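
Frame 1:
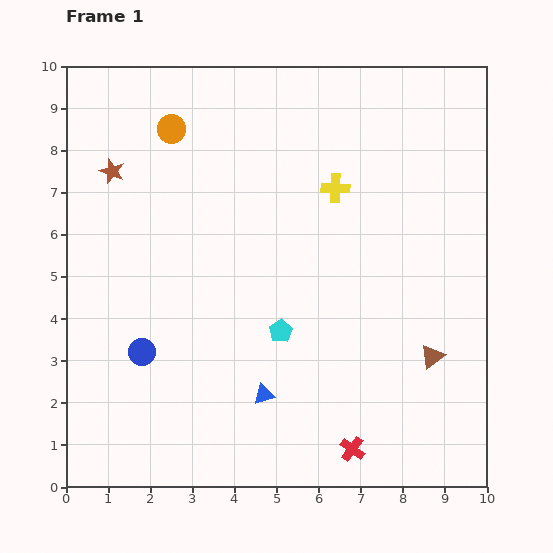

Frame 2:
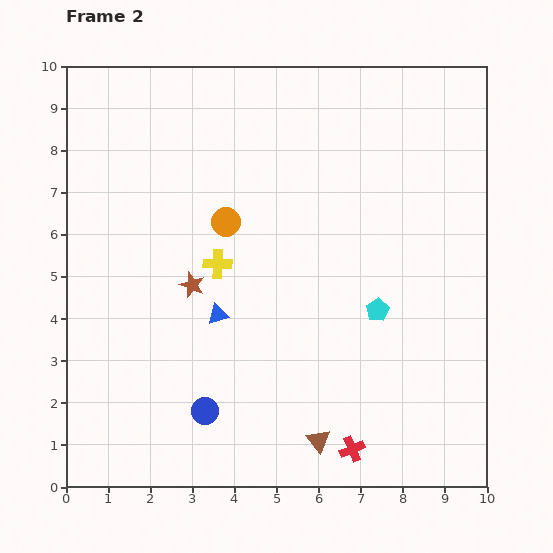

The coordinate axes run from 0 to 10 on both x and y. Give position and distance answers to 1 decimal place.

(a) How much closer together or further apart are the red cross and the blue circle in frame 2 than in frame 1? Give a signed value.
-1.9

Distance in frame 1: 5.5. Distance in frame 2: 3.6.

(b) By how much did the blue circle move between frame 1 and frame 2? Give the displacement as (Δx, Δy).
(1.5, -1.4)

The blue circle was at (1.8, 3.2) in frame 1 and (3.3, 1.8) in frame 2.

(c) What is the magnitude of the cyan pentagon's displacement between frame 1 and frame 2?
2.4

The cyan pentagon moved from (5.1, 3.7) to (7.4, 4.2), a distance of √(2.3² + 0.5²) ≈ 2.4.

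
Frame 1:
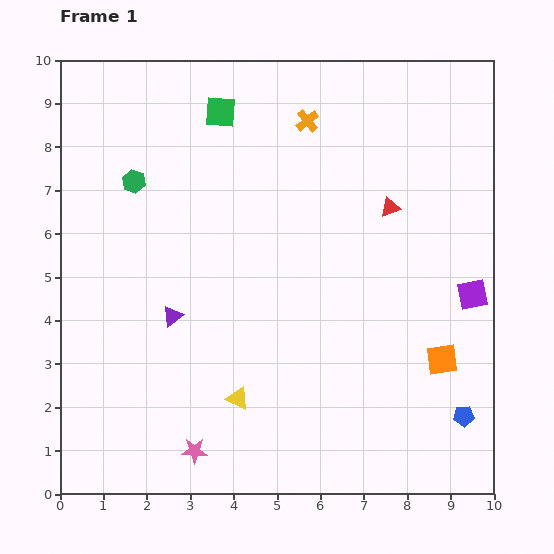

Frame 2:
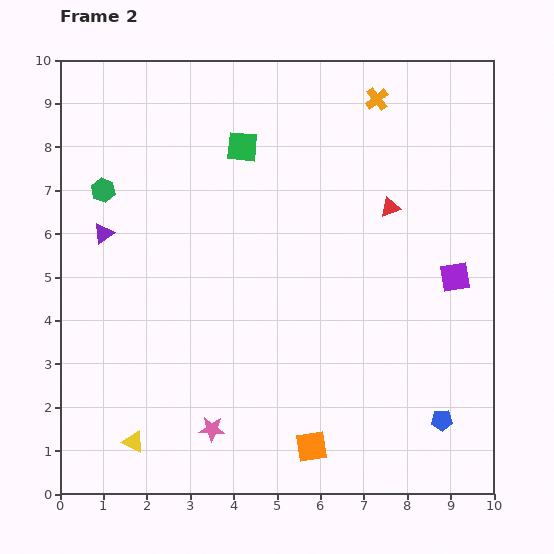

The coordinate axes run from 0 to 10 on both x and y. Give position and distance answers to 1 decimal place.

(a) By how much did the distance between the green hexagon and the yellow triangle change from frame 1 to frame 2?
+0.3

Distance in frame 1: 5.5. Distance in frame 2: 5.8.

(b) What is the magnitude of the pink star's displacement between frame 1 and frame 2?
0.6

The pink star moved from (3.1, 1.0) to (3.5, 1.5), a distance of √(0.4² + 0.5²) ≈ 0.6.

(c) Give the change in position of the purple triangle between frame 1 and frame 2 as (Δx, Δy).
(-1.6, 1.9)

The purple triangle was at (2.6, 4.1) in frame 1 and (1.0, 6.0) in frame 2.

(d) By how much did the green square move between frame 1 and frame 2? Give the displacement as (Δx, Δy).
(0.5, -0.8)

The green square was at (3.7, 8.8) in frame 1 and (4.2, 8.0) in frame 2.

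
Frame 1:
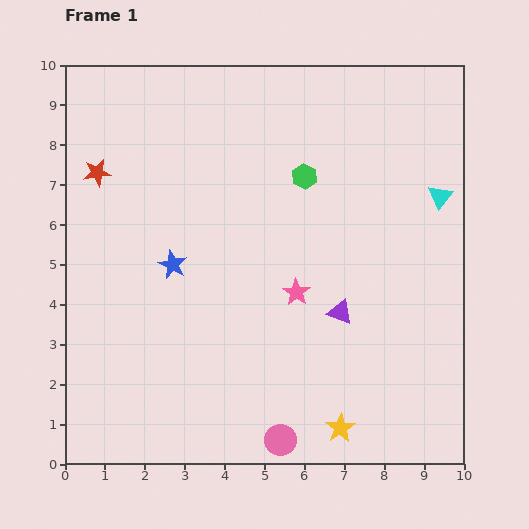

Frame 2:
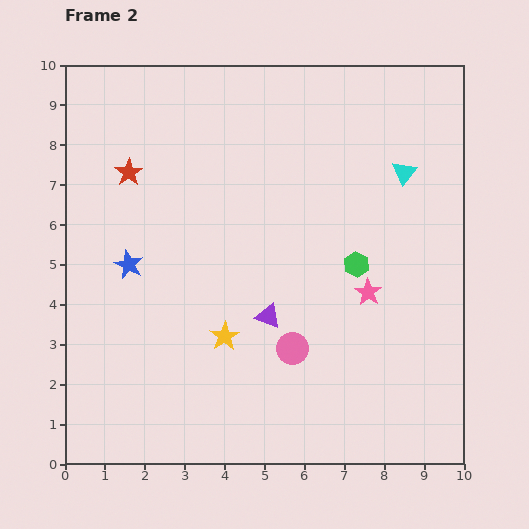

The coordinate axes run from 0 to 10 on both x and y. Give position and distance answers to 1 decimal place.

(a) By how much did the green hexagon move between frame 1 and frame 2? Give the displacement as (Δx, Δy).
(1.3, -2.2)

The green hexagon was at (6.0, 7.2) in frame 1 and (7.3, 5.0) in frame 2.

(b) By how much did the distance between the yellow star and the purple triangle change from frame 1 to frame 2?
-1.7

Distance in frame 1: 2.9. Distance in frame 2: 1.2.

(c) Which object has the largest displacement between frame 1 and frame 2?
the yellow star

(moved 3.7; next 2.6)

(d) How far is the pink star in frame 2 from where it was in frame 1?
1.8

The pink star moved from (5.8, 4.3) to (7.6, 4.3), a distance of √(1.8² + 0.0²) ≈ 1.8.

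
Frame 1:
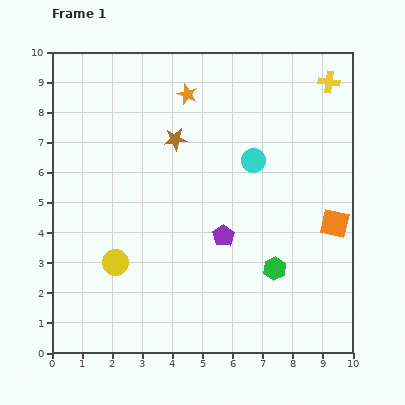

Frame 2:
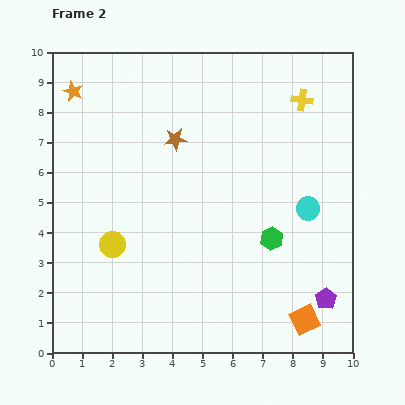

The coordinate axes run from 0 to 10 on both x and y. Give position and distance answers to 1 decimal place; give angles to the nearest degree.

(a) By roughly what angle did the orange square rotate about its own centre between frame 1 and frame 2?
39° counter-clockwise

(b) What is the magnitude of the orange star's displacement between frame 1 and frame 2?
3.8

The orange star moved from (4.5, 8.6) to (0.7, 8.7), a distance of √(3.8² + 0.1²) ≈ 3.8.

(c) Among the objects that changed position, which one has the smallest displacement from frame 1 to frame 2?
the yellow circle

(moved 0.6)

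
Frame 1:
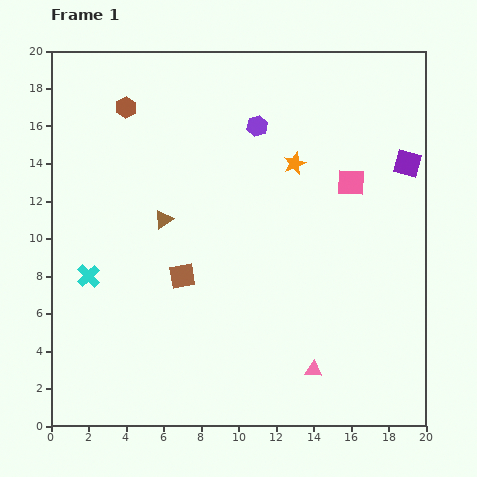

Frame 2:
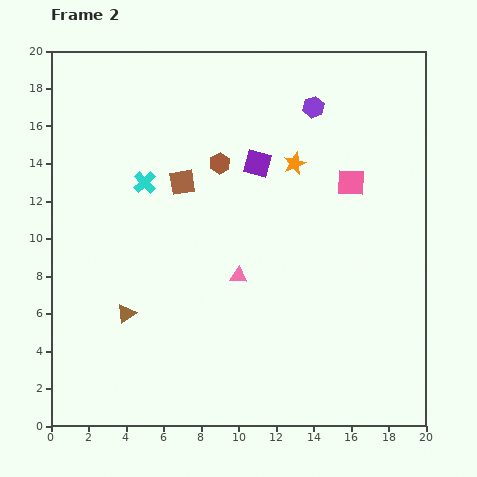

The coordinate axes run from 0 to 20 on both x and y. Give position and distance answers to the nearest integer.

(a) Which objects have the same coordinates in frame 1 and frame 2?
the pink square, the orange star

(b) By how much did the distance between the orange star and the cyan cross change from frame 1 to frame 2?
-5

Distance in frame 1: 13. Distance in frame 2: 8.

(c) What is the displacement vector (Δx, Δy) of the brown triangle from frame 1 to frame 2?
(-2, -5)

The brown triangle was at (6, 11) in frame 1 and (4, 6) in frame 2.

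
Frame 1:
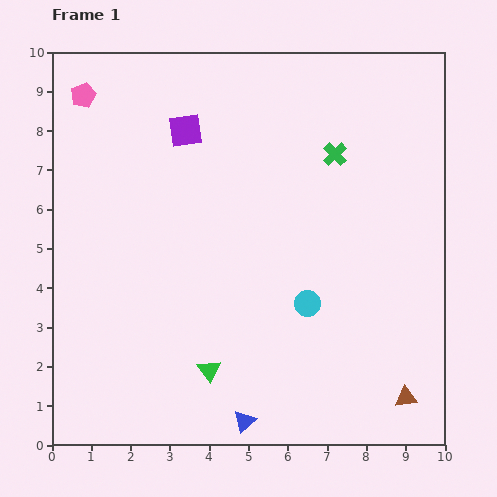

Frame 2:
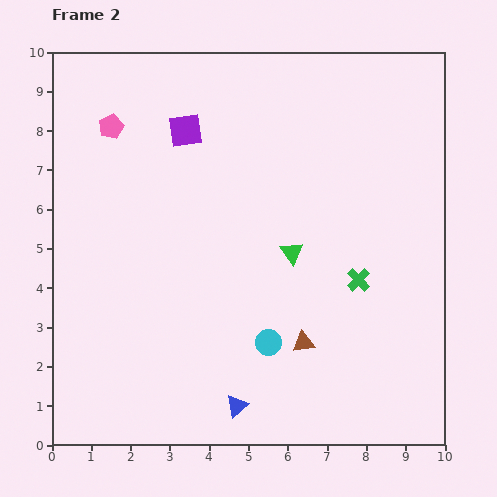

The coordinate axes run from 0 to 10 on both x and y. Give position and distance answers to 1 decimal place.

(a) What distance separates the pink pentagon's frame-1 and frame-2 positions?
1.1

The pink pentagon moved from (0.8, 8.9) to (1.5, 8.1), a distance of √(0.7² + 0.8²) ≈ 1.1.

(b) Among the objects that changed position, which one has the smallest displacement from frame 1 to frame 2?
the blue triangle

(moved 0.4)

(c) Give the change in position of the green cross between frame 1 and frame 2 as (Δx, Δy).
(0.6, -3.2)

The green cross was at (7.2, 7.4) in frame 1 and (7.8, 4.2) in frame 2.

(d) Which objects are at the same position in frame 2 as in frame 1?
the purple square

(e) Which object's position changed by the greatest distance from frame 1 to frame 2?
the green triangle

(moved 3.7; next 3.3)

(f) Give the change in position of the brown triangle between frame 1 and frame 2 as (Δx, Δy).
(-2.6, 1.4)

The brown triangle was at (9.0, 1.2) in frame 1 and (6.4, 2.6) in frame 2.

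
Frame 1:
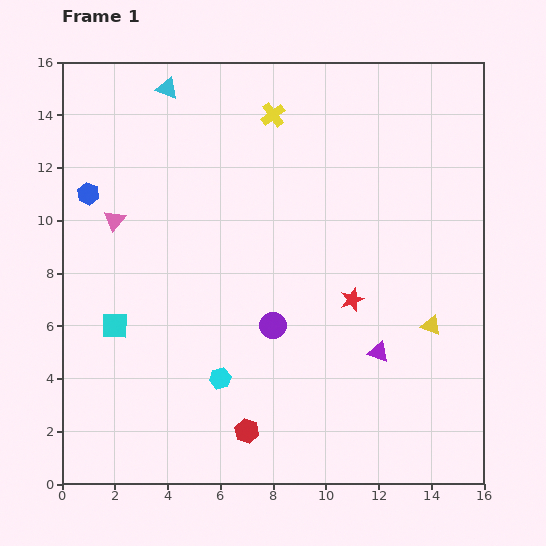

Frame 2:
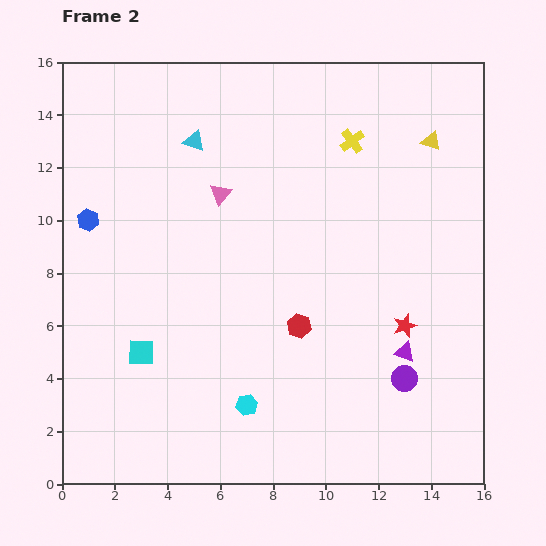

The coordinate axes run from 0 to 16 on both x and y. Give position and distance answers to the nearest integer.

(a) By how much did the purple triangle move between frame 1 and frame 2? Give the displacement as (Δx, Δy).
(1, 0)

The purple triangle was at (12, 5) in frame 1 and (13, 5) in frame 2.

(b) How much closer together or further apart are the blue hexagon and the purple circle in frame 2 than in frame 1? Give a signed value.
+4

Distance in frame 1: 9. Distance in frame 2: 13.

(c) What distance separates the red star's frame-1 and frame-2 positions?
2

The red star moved from (11, 7) to (13, 6), a distance of √(2² + 1²) ≈ 2.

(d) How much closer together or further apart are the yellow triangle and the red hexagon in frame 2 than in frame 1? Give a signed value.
+1

Distance in frame 1: 8. Distance in frame 2: 9.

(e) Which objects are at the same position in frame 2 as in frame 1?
none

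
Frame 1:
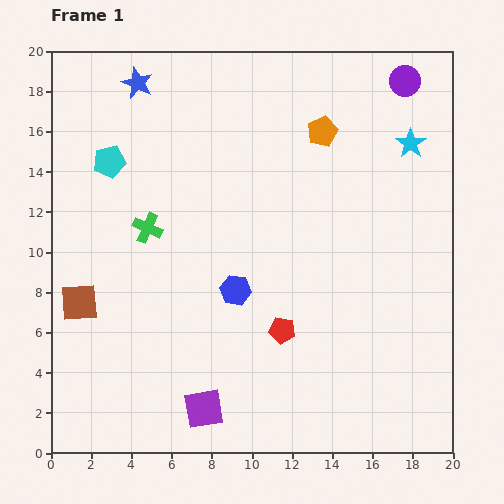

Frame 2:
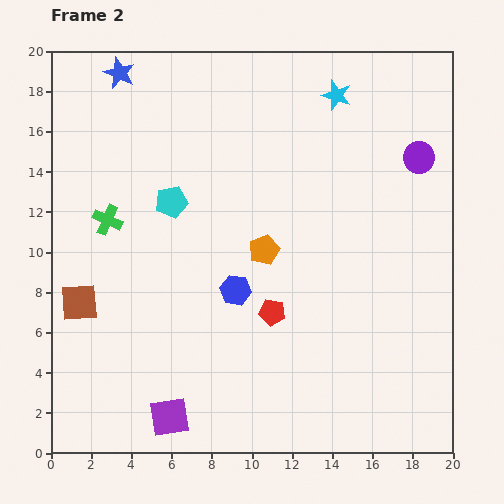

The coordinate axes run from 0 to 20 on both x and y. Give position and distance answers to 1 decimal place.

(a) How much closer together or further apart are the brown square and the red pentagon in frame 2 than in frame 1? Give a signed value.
-0.6

Distance in frame 1: 10.2. Distance in frame 2: 9.6.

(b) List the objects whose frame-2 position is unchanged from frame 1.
the brown square, the blue hexagon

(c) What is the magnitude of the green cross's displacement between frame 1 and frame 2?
2.0

The green cross moved from (4.8, 11.2) to (2.8, 11.6), a distance of √(2.0² + 0.4²) ≈ 2.0.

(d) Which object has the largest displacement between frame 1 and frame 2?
the orange pentagon

(moved 6.6; next 4.4)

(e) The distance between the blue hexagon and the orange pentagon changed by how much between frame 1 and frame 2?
-6.6

Distance in frame 1: 9.0. Distance in frame 2: 2.4.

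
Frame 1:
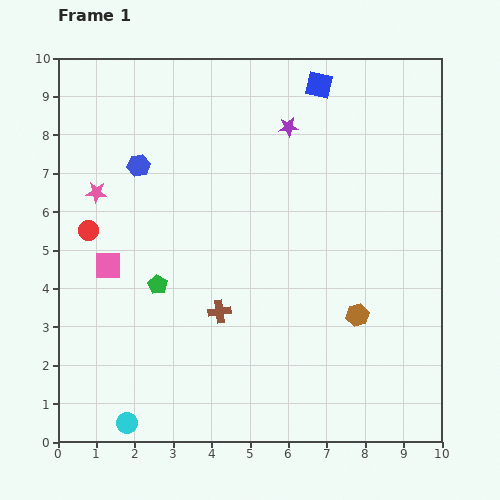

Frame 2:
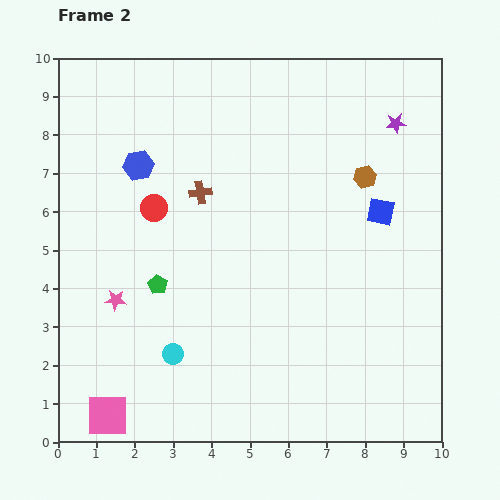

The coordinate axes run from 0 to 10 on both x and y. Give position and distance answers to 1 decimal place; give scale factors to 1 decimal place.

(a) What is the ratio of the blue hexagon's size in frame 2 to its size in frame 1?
1.3×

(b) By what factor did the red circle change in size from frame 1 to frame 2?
1.3×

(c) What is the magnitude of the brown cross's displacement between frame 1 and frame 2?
3.1

The brown cross moved from (4.2, 3.4) to (3.7, 6.5), a distance of √(0.5² + 3.1²) ≈ 3.1.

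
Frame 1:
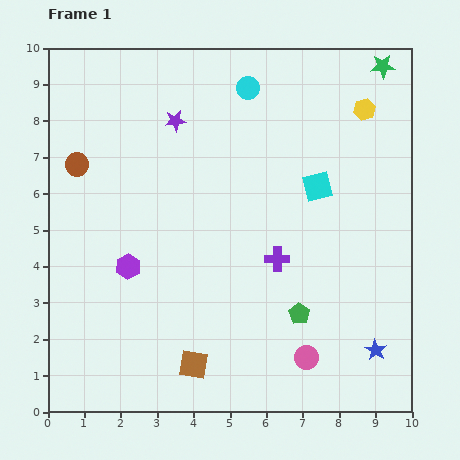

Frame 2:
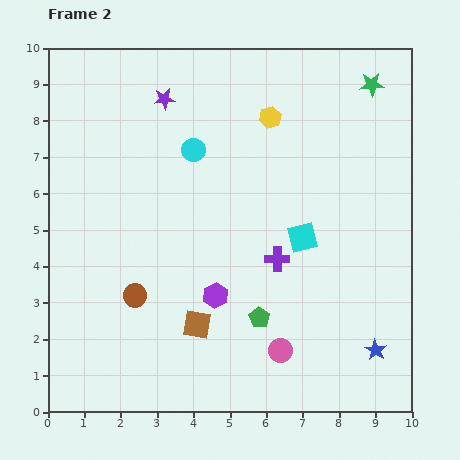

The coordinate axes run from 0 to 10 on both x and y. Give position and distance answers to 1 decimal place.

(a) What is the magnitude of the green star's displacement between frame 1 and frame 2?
0.6

The green star moved from (9.2, 9.5) to (8.9, 9.0), a distance of √(0.3² + 0.5²) ≈ 0.6.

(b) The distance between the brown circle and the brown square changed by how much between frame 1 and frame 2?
-4.5

Distance in frame 1: 6.4. Distance in frame 2: 1.9.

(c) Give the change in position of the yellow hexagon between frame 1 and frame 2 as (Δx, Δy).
(-2.6, -0.2)

The yellow hexagon was at (8.7, 8.3) in frame 1 and (6.1, 8.1) in frame 2.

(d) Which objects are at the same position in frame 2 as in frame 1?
the blue star, the purple cross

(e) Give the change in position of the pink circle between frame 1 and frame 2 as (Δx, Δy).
(-0.7, 0.2)

The pink circle was at (7.1, 1.5) in frame 1 and (6.4, 1.7) in frame 2.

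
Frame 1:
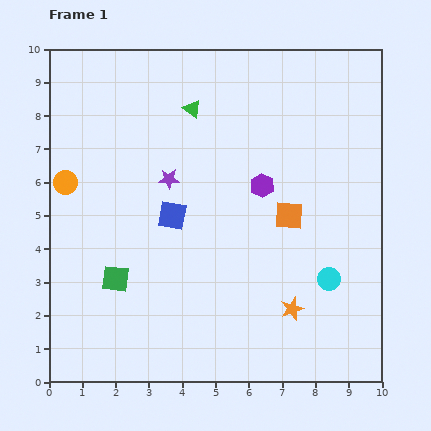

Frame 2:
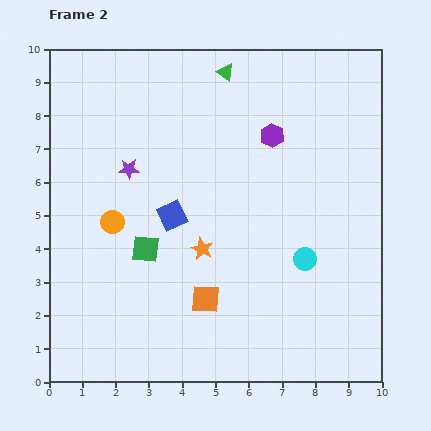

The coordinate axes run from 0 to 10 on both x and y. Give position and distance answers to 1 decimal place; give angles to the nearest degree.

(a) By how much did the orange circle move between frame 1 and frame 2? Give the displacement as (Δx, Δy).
(1.4, -1.2)

The orange circle was at (0.5, 6.0) in frame 1 and (1.9, 4.8) in frame 2.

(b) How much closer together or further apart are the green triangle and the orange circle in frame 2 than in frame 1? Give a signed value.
+1.2

Distance in frame 1: 4.4. Distance in frame 2: 5.6.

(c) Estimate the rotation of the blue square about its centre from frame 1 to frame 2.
35° counter-clockwise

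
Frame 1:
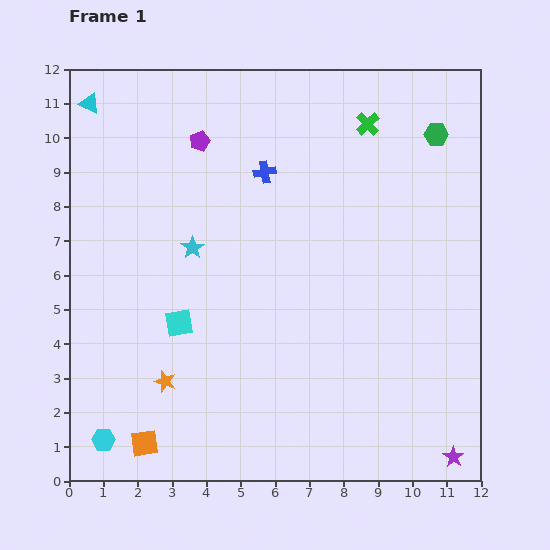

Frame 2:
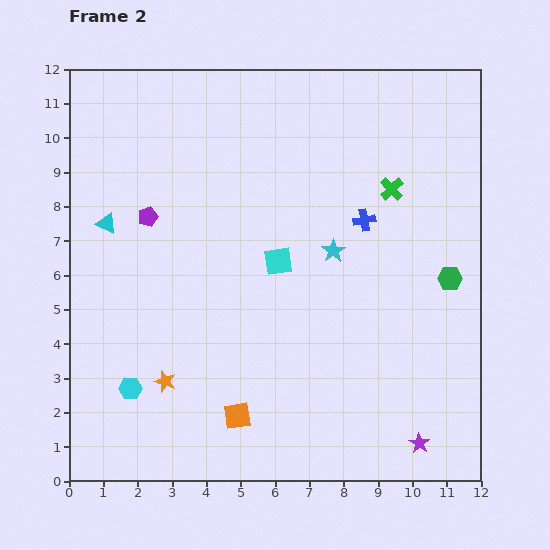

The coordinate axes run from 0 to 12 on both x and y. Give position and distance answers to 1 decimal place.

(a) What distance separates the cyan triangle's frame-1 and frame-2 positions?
3.5

The cyan triangle moved from (0.6, 11.0) to (1.1, 7.5), a distance of √(0.5² + 3.5²) ≈ 3.5.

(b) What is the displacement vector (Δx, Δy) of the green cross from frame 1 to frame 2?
(0.7, -1.9)

The green cross was at (8.7, 10.4) in frame 1 and (9.4, 8.5) in frame 2.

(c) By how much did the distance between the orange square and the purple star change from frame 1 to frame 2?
-3.6

Distance in frame 1: 9.0. Distance in frame 2: 5.4.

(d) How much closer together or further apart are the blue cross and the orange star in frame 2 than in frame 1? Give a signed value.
+0.7

Distance in frame 1: 6.8. Distance in frame 2: 7.5.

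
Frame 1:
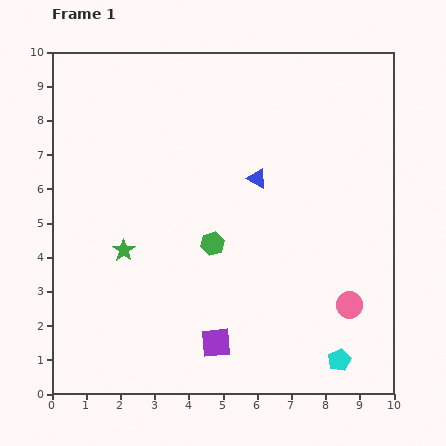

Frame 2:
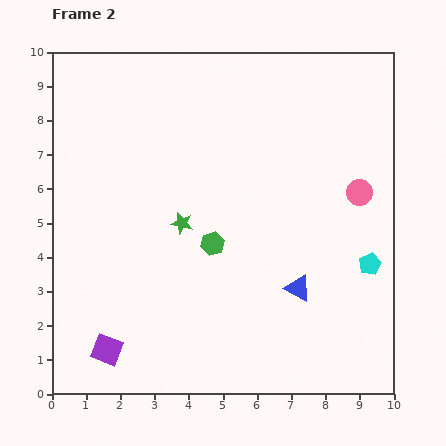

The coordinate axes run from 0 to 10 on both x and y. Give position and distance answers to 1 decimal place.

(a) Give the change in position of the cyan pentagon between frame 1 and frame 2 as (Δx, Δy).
(0.9, 2.8)

The cyan pentagon was at (8.4, 1.0) in frame 1 and (9.3, 3.8) in frame 2.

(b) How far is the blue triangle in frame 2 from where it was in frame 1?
3.4

The blue triangle moved from (6.0, 6.3) to (7.2, 3.1), a distance of √(1.2² + 3.2²) ≈ 3.4.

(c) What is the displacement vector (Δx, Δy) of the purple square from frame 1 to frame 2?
(-3.2, -0.2)

The purple square was at (4.8, 1.5) in frame 1 and (1.6, 1.3) in frame 2.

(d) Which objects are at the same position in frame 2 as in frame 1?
the green hexagon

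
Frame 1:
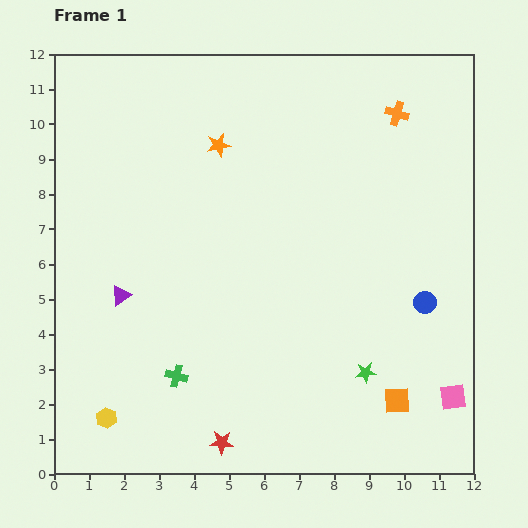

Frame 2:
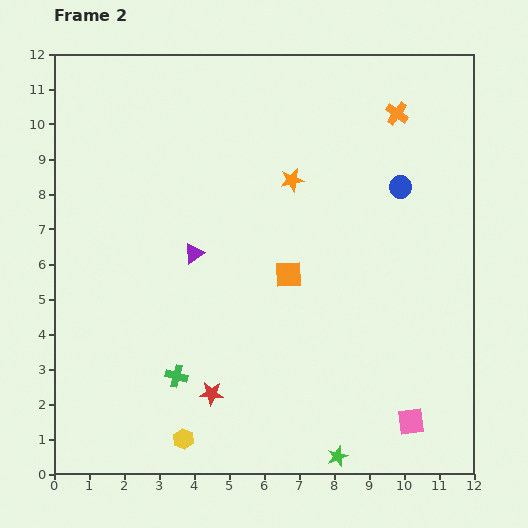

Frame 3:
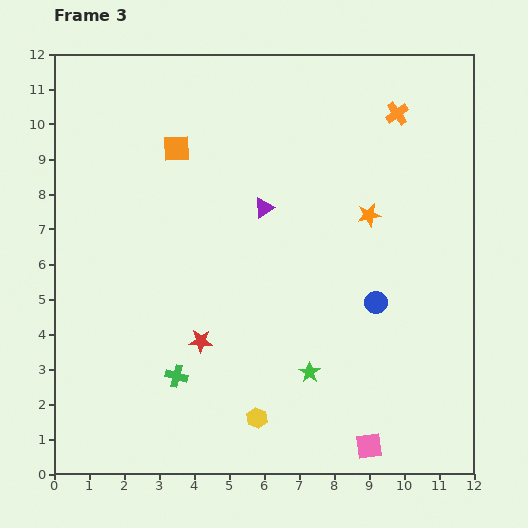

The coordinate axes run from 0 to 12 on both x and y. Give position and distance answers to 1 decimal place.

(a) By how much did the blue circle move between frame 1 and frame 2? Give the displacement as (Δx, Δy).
(-0.7, 3.3)

The blue circle was at (10.6, 4.9) in frame 1 and (9.9, 8.2) in frame 2.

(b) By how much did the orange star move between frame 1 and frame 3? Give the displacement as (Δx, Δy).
(4.3, -2.0)

The orange star was at (4.7, 9.4) in frame 1 and (9.0, 7.4) in frame 3.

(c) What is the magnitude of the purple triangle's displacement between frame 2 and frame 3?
2.4

The purple triangle moved from (4.0, 6.3) to (6.0, 7.6), a distance of √(2.0² + 1.3²) ≈ 2.4.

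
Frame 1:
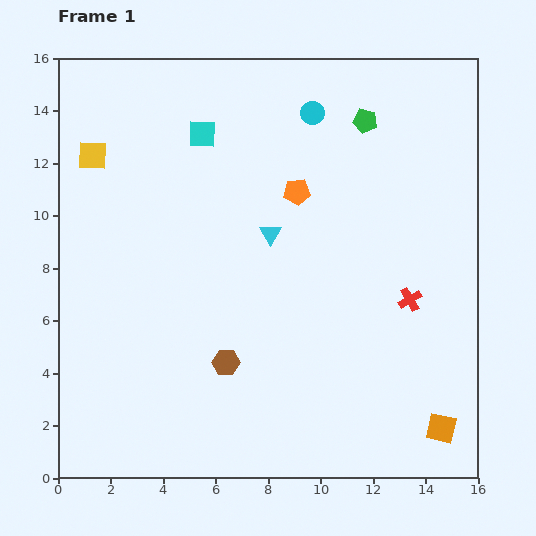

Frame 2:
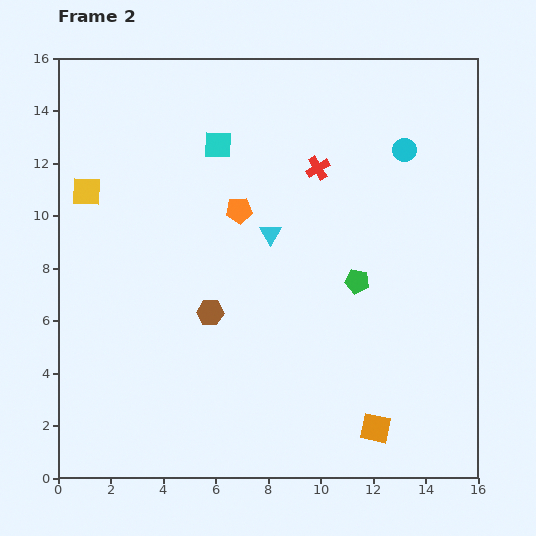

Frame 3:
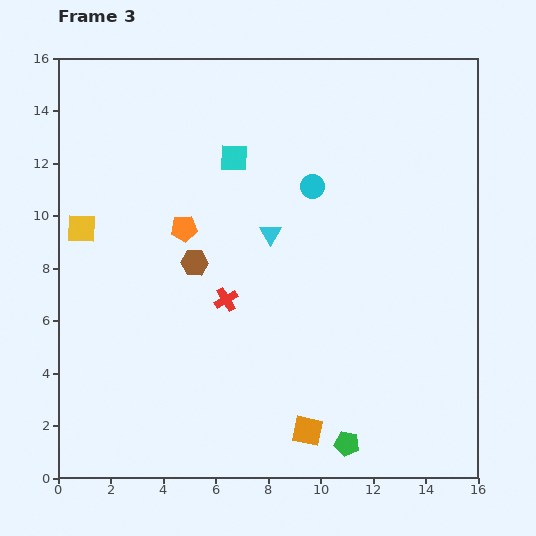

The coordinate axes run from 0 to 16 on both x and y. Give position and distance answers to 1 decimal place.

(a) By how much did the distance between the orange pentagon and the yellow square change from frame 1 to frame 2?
-2.1

Distance in frame 1: 7.9. Distance in frame 2: 5.8.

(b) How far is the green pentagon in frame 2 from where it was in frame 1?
6.1

The green pentagon moved from (11.7, 13.6) to (11.4, 7.5), a distance of √(0.3² + 6.1²) ≈ 6.1.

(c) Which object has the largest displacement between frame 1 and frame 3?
the green pentagon

(moved 12.3; next 7.0)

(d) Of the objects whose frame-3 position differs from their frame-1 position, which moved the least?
the cyan square

(moved 1.5)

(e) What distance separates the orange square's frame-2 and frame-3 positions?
2.6

The orange square moved from (12.1, 1.9) to (9.5, 1.8), a distance of √(2.6² + 0.1²) ≈ 2.6.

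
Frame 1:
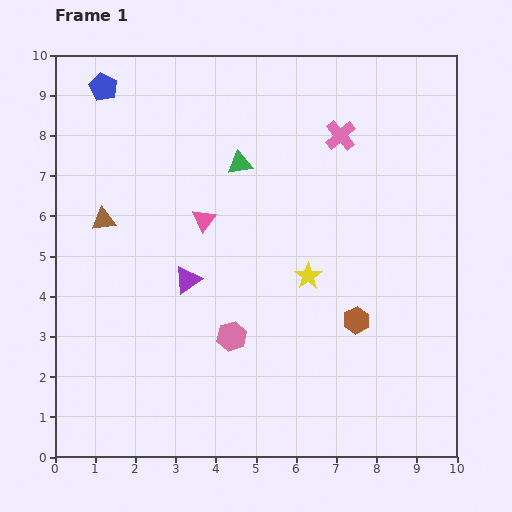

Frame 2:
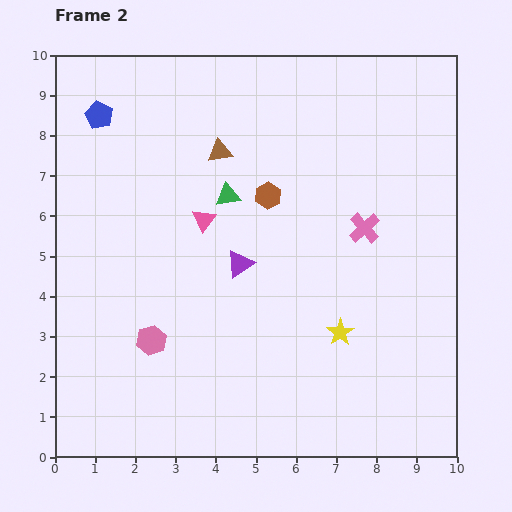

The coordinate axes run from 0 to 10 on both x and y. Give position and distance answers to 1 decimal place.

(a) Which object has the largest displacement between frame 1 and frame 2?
the brown hexagon

(moved 3.8; next 3.4)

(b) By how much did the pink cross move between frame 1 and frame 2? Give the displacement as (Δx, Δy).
(0.6, -2.3)

The pink cross was at (7.1, 8.0) in frame 1 and (7.7, 5.7) in frame 2.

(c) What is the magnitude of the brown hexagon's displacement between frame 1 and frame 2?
3.8

The brown hexagon moved from (7.5, 3.4) to (5.3, 6.5), a distance of √(2.2² + 3.1²) ≈ 3.8.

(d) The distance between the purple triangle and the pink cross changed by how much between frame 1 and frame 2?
-2.0

Distance in frame 1: 5.2. Distance in frame 2: 3.2.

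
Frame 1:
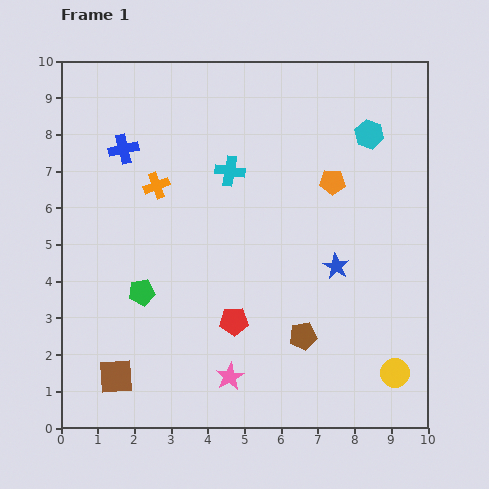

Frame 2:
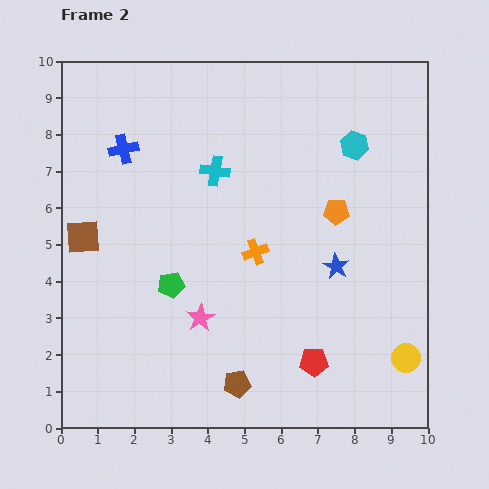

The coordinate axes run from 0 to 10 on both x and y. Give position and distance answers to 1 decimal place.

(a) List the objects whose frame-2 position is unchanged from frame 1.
the blue star, the blue cross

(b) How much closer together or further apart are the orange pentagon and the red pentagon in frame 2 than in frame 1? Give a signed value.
-0.6

Distance in frame 1: 4.7. Distance in frame 2: 4.1.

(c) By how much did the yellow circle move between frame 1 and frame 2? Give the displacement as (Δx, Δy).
(0.3, 0.4)

The yellow circle was at (9.1, 1.5) in frame 1 and (9.4, 1.9) in frame 2.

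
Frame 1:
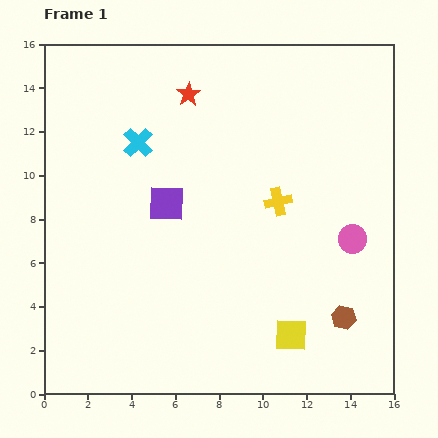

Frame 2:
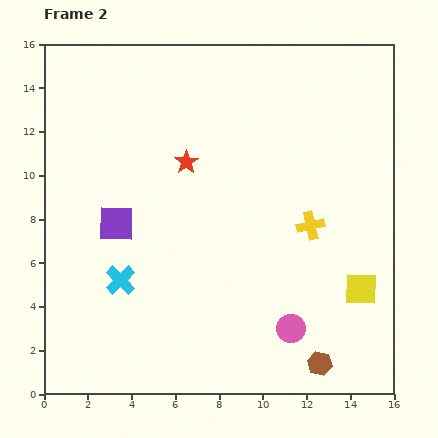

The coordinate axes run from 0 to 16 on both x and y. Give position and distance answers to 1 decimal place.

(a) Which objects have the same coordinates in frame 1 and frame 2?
none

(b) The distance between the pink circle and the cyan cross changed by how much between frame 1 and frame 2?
-2.6

Distance in frame 1: 10.7. Distance in frame 2: 8.1.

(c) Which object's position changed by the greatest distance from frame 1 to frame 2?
the cyan cross

(moved 6.4; next 5.0)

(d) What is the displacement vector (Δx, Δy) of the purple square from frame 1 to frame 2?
(-2.3, -0.9)

The purple square was at (5.6, 8.7) in frame 1 and (3.3, 7.8) in frame 2.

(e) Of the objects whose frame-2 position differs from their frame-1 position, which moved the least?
the yellow cross

(moved 1.9)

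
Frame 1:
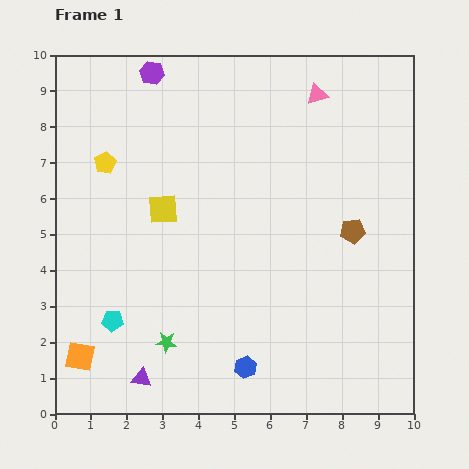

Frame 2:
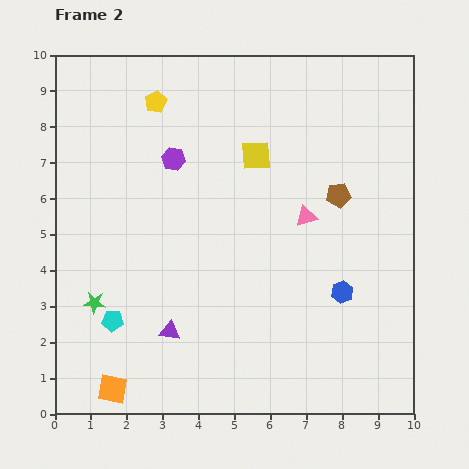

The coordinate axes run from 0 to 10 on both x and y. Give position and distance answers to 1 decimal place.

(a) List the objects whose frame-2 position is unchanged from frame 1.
the cyan pentagon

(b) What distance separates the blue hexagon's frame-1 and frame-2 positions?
3.4

The blue hexagon moved from (5.3, 1.3) to (8.0, 3.4), a distance of √(2.7² + 2.1²) ≈ 3.4.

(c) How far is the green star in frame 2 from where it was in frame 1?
2.3

The green star moved from (3.1, 2.0) to (1.1, 3.1), a distance of √(2.0² + 1.1²) ≈ 2.3.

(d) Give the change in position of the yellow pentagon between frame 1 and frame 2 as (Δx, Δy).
(1.4, 1.7)

The yellow pentagon was at (1.4, 7.0) in frame 1 and (2.8, 8.7) in frame 2.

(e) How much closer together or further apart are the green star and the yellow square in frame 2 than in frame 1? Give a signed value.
+2.4

Distance in frame 1: 3.7. Distance in frame 2: 6.1.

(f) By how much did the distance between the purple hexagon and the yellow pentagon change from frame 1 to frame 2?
-1.1

Distance in frame 1: 2.8. Distance in frame 2: 1.7.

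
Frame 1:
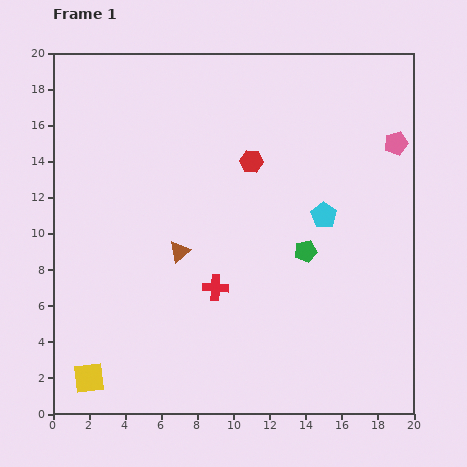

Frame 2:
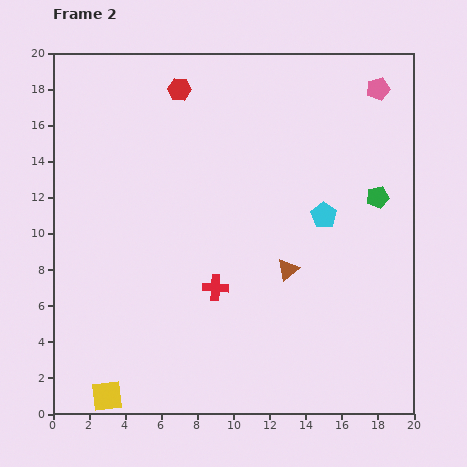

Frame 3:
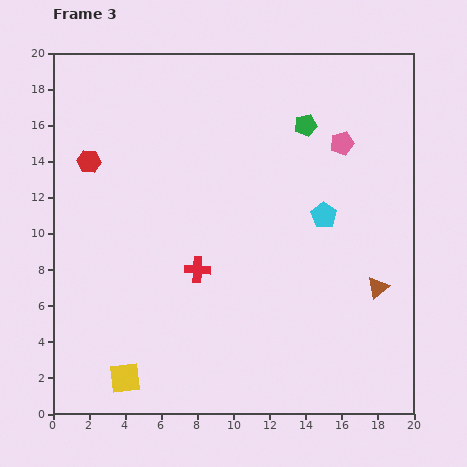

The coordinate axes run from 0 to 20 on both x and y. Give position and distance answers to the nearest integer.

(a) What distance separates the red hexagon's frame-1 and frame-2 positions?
6

The red hexagon moved from (11, 14) to (7, 18), a distance of √(4² + 4²) ≈ 6.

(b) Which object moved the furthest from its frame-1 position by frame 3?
the brown triangle

(moved 11; next 9)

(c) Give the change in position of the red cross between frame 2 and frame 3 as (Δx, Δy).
(-1, 1)

The red cross was at (9, 7) in frame 2 and (8, 8) in frame 3.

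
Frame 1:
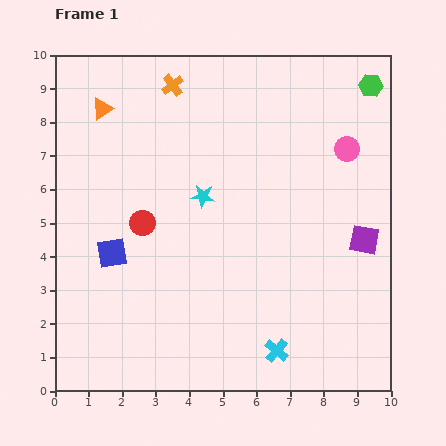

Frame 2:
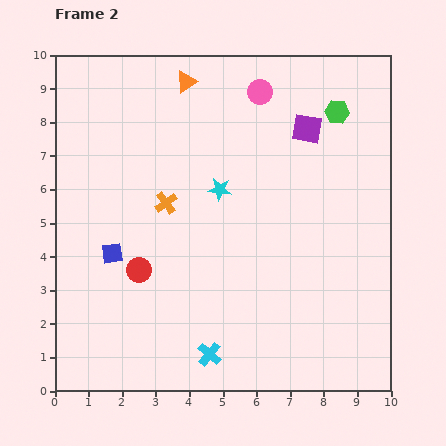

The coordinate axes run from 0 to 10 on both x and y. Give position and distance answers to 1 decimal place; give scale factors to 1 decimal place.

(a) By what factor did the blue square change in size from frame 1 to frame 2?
0.7×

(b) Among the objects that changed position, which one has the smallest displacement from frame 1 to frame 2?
the cyan star

(moved 0.5)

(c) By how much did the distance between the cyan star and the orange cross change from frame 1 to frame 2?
-1.8

Distance in frame 1: 3.4. Distance in frame 2: 1.6.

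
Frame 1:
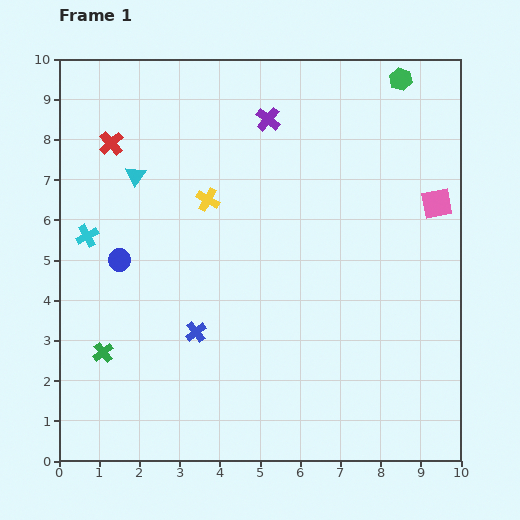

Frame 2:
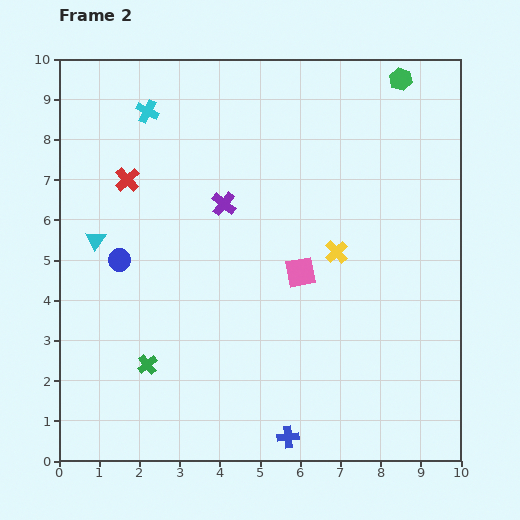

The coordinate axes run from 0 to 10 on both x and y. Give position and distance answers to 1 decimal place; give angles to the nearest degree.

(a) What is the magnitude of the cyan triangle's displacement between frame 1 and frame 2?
1.9

The cyan triangle moved from (1.9, 7.1) to (0.9, 5.5), a distance of √(1.0² + 1.6²) ≈ 1.9.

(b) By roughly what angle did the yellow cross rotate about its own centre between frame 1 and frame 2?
18° clockwise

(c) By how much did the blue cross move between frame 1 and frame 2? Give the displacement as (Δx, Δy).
(2.3, -2.6)

The blue cross was at (3.4, 3.2) in frame 1 and (5.7, 0.6) in frame 2.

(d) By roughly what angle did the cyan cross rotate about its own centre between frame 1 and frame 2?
35° counter-clockwise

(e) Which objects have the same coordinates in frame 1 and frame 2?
the green hexagon, the blue circle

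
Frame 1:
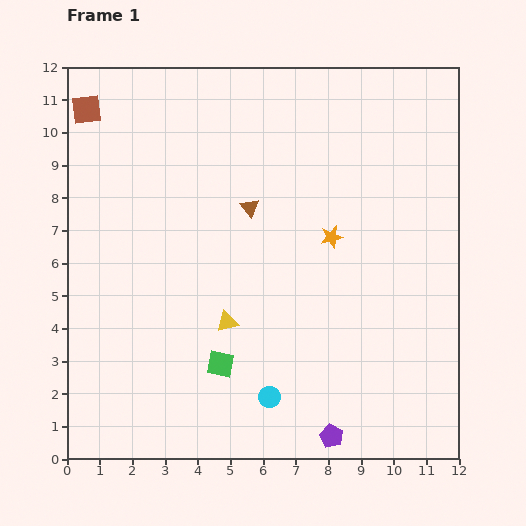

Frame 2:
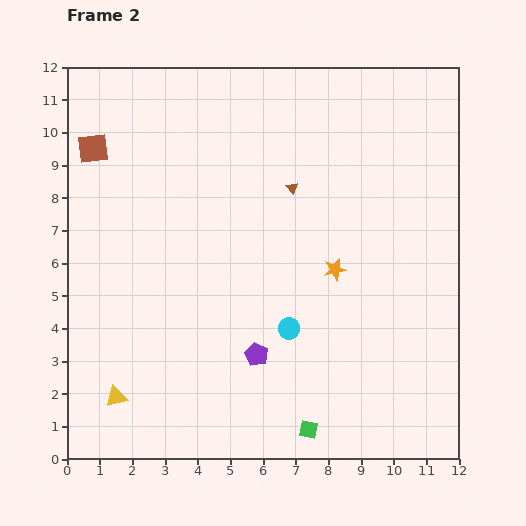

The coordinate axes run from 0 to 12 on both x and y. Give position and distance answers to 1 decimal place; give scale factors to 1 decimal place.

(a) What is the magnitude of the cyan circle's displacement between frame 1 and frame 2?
2.2

The cyan circle moved from (6.2, 1.9) to (6.8, 4.0), a distance of √(0.6² + 2.1²) ≈ 2.2.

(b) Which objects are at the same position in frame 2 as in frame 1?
none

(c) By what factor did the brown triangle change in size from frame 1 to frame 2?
0.6×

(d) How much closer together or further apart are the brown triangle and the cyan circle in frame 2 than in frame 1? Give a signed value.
-1.5

Distance in frame 1: 5.8. Distance in frame 2: 4.3.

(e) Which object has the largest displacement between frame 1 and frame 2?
the yellow triangle

(moved 4.1; next 3.4)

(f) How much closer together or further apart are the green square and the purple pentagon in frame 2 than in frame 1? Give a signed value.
-1.2

Distance in frame 1: 4.0. Distance in frame 2: 2.8.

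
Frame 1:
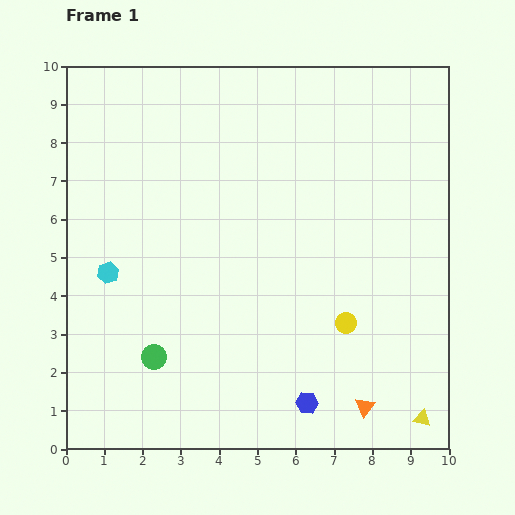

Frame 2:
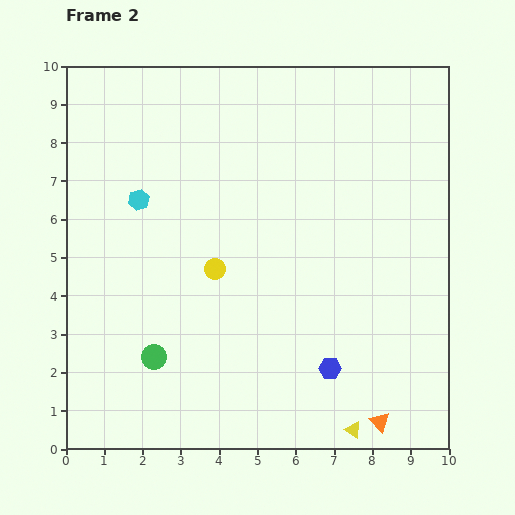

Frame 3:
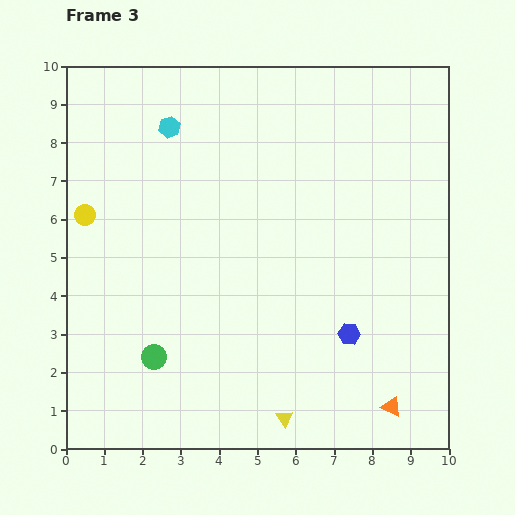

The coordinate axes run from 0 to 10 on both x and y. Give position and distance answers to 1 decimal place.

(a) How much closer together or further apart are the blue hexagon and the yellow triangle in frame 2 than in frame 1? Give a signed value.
-1.3

Distance in frame 1: 3.0. Distance in frame 2: 1.7.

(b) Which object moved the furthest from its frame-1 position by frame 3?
the yellow circle

(moved 7.4; next 4.1)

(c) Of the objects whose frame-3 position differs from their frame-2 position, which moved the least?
the orange triangle

(moved 0.5)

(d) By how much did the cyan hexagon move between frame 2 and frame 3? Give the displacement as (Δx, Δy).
(0.8, 1.9)

The cyan hexagon was at (1.9, 6.5) in frame 2 and (2.7, 8.4) in frame 3.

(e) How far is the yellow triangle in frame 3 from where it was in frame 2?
1.8

The yellow triangle moved from (7.5, 0.5) to (5.7, 0.8), a distance of √(1.8² + 0.3²) ≈ 1.8.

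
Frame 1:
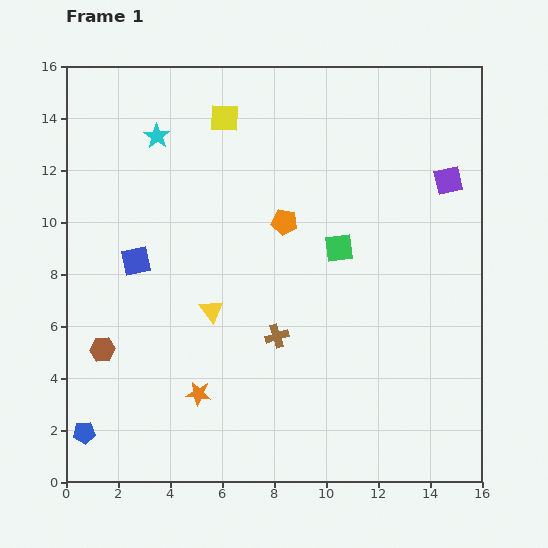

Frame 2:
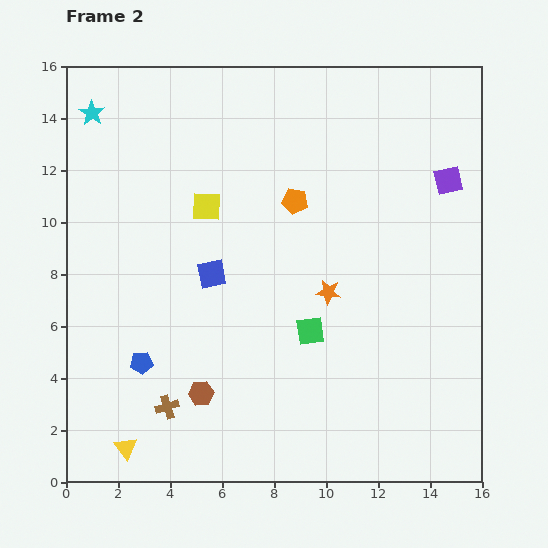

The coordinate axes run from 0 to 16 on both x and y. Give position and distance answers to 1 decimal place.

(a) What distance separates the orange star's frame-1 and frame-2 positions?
6.3

The orange star moved from (5.1, 3.4) to (10.1, 7.3), a distance of √(5.0² + 3.9²) ≈ 6.3.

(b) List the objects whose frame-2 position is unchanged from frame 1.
the purple square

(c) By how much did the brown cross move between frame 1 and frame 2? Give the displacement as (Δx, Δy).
(-4.2, -2.7)

The brown cross was at (8.1, 5.6) in frame 1 and (3.9, 2.9) in frame 2.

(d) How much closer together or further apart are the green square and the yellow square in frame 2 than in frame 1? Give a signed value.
-0.5

Distance in frame 1: 6.7. Distance in frame 2: 6.2.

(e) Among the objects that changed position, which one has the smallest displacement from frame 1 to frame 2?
the orange pentagon

(moved 0.9)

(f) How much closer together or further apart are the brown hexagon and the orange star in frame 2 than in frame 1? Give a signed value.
+2.2

Distance in frame 1: 4.1. Distance in frame 2: 6.3.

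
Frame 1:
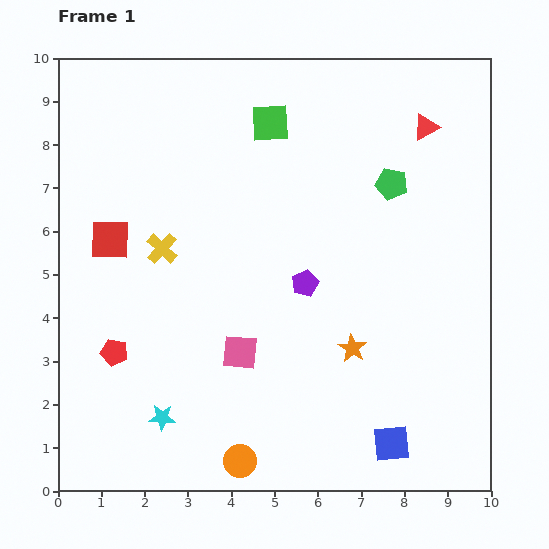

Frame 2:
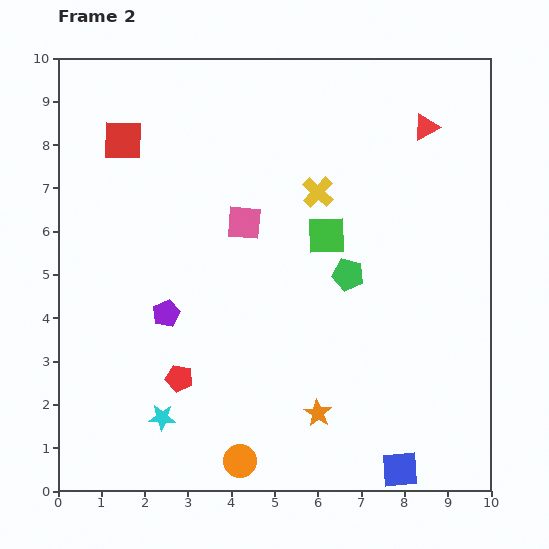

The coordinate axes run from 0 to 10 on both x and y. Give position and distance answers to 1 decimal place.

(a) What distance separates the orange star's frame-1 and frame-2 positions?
1.7

The orange star moved from (6.8, 3.3) to (6.0, 1.8), a distance of √(0.8² + 1.5²) ≈ 1.7.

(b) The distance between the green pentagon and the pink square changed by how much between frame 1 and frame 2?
-2.5

Distance in frame 1: 5.2. Distance in frame 2: 2.7.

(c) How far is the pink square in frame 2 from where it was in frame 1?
3.0

The pink square moved from (4.2, 3.2) to (4.3, 6.2), a distance of √(0.1² + 3.0²) ≈ 3.0.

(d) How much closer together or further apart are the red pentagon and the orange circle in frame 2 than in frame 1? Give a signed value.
-1.4

Distance in frame 1: 3.8. Distance in frame 2: 2.4.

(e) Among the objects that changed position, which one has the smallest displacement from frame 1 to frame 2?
the blue square

(moved 0.6)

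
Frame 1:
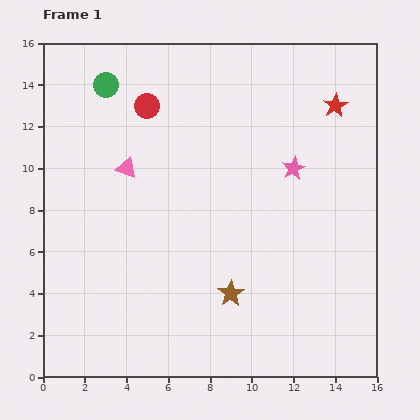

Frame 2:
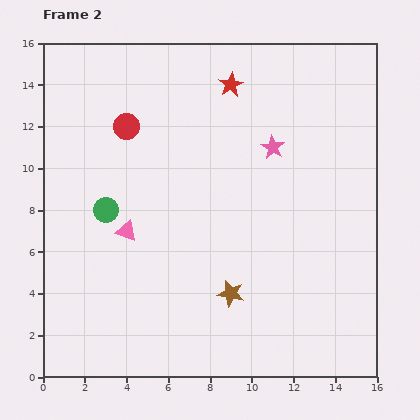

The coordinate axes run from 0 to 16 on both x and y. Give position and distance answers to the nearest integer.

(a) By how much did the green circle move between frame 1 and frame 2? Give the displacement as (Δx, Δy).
(0, -6)

The green circle was at (3, 14) in frame 1 and (3, 8) in frame 2.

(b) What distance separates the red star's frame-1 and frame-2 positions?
5

The red star moved from (14, 13) to (9, 14), a distance of √(5² + 1²) ≈ 5.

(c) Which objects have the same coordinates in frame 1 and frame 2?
the brown star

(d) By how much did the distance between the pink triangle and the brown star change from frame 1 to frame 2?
-2

Distance in frame 1: 8. Distance in frame 2: 6.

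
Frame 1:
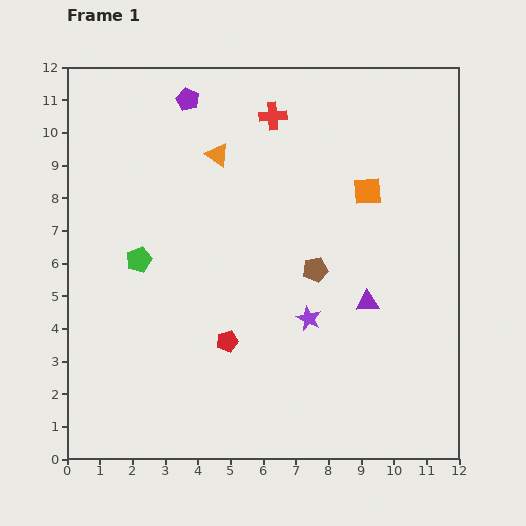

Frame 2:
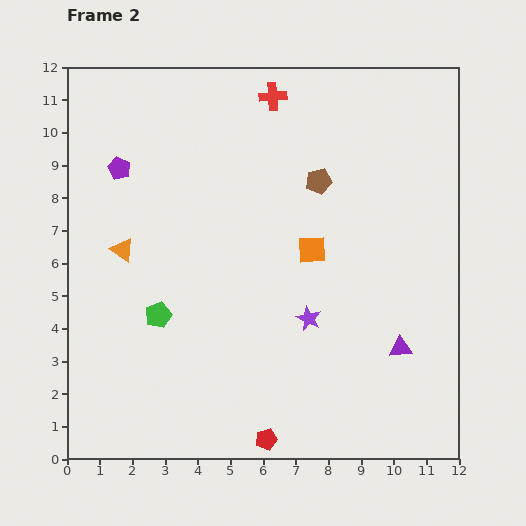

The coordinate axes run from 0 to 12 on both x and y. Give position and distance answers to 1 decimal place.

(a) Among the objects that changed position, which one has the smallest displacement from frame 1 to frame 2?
the red cross

(moved 0.6)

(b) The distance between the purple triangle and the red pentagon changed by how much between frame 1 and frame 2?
+0.5

Distance in frame 1: 4.5. Distance in frame 2: 5.0.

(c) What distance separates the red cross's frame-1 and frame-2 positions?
0.6

The red cross moved from (6.3, 10.5) to (6.3, 11.1), a distance of √(0.0² + 0.6²) ≈ 0.6.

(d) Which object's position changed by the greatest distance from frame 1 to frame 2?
the orange triangle

(moved 4.1; next 3.2)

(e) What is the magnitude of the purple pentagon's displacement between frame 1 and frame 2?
3.0

The purple pentagon moved from (3.7, 11.0) to (1.6, 8.9), a distance of √(2.1² + 2.1²) ≈ 3.0.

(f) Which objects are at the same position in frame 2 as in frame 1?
the purple star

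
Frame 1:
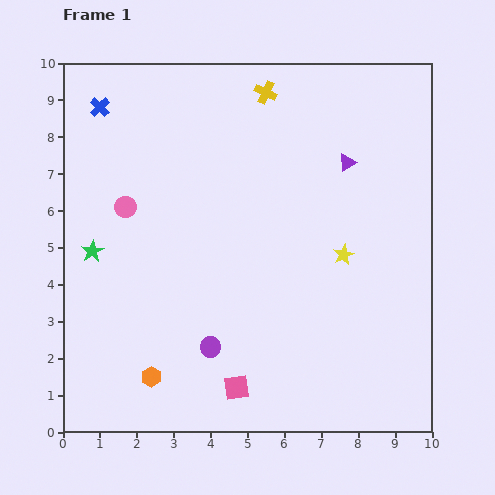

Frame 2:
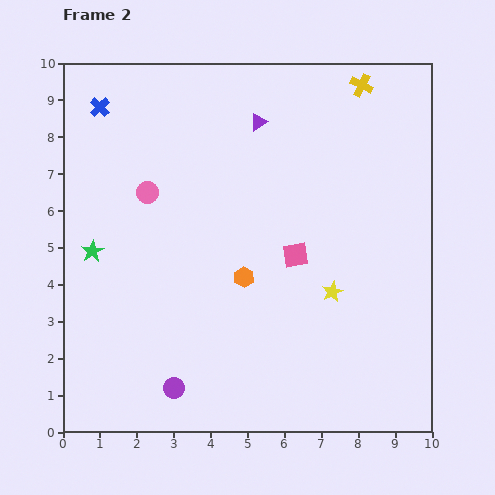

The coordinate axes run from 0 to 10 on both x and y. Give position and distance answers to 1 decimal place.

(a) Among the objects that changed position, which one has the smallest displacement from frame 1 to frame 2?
the pink circle

(moved 0.7)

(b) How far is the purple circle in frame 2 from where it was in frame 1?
1.5

The purple circle moved from (4.0, 2.3) to (3.0, 1.2), a distance of √(1.0² + 1.1²) ≈ 1.5.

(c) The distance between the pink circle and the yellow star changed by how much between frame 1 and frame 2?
-0.3

Distance in frame 1: 6.0. Distance in frame 2: 5.7.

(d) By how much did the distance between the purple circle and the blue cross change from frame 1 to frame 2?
+0.7

Distance in frame 1: 7.2. Distance in frame 2: 7.9.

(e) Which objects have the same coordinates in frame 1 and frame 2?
the green star, the blue cross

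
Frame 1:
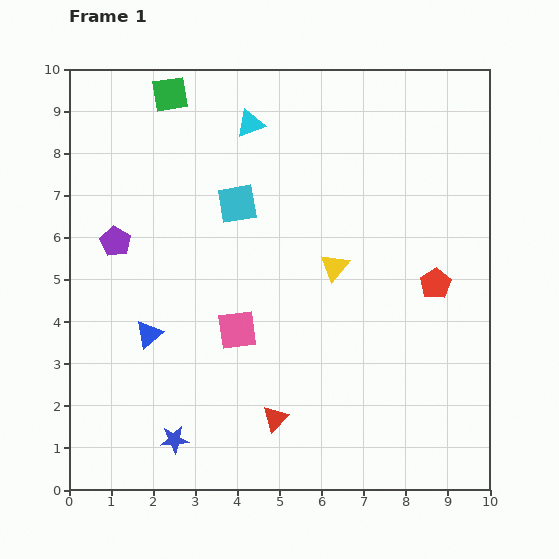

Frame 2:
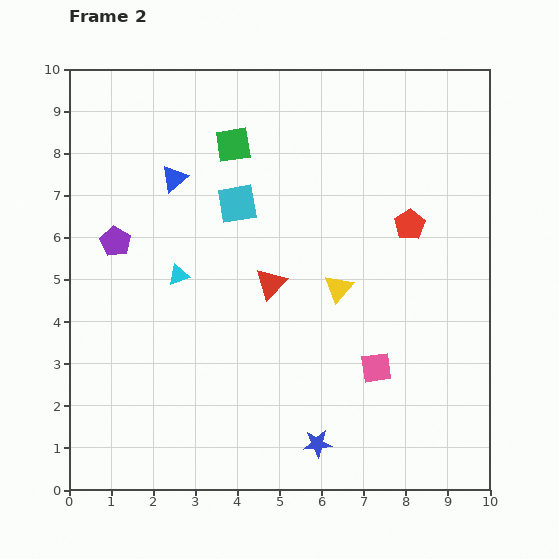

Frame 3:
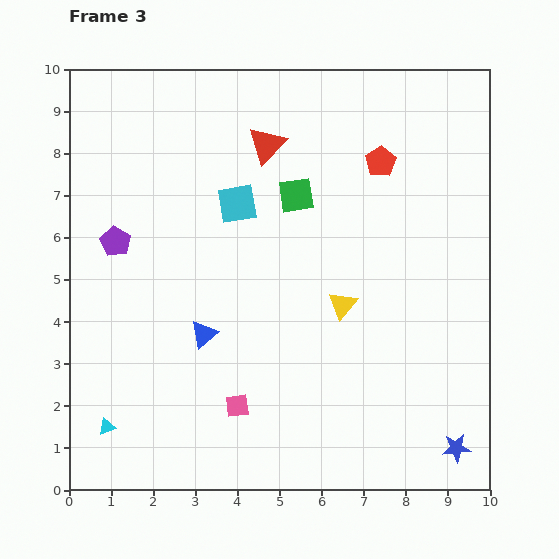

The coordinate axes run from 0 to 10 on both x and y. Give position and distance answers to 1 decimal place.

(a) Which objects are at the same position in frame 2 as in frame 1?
the purple pentagon, the cyan square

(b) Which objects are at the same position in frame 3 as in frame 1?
the purple pentagon, the cyan square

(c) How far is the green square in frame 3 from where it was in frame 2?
1.9

The green square moved from (3.9, 8.2) to (5.4, 7.0), a distance of √(1.5² + 1.2²) ≈ 1.9.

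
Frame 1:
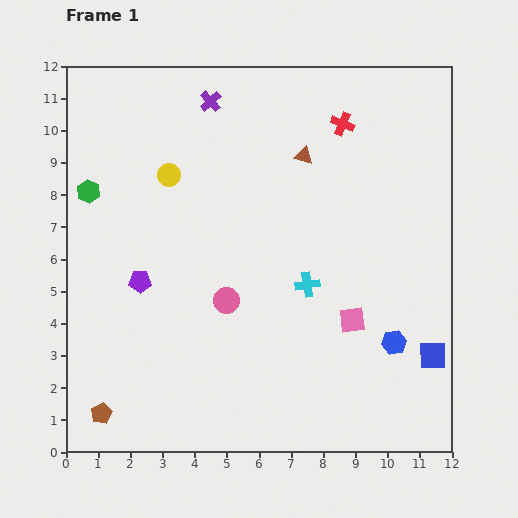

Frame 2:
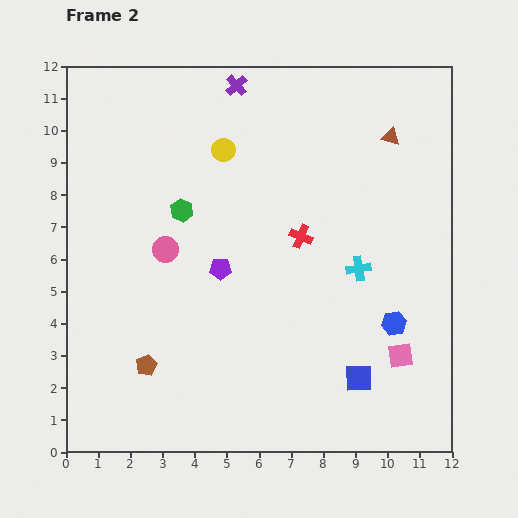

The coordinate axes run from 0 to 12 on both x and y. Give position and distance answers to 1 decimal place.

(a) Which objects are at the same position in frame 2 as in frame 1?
none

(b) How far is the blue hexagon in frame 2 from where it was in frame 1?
0.6

The blue hexagon moved from (10.2, 3.4) to (10.2, 4.0), a distance of √(0.0² + 0.6²) ≈ 0.6.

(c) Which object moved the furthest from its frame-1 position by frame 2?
the red cross

(moved 3.7; next 3.0)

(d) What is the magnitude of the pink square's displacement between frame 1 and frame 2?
1.9

The pink square moved from (8.9, 4.1) to (10.4, 3.0), a distance of √(1.5² + 1.1²) ≈ 1.9.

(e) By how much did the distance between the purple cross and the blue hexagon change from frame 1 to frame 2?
-0.5

Distance in frame 1: 9.4. Distance in frame 2: 8.9.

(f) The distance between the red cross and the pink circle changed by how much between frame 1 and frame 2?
-2.4

Distance in frame 1: 6.6. Distance in frame 2: 4.2.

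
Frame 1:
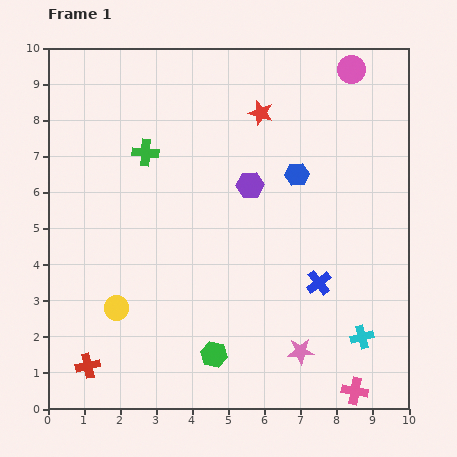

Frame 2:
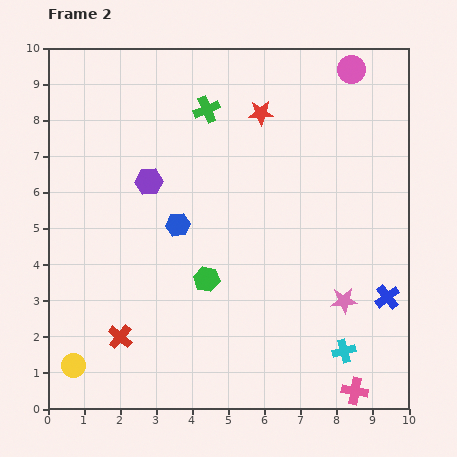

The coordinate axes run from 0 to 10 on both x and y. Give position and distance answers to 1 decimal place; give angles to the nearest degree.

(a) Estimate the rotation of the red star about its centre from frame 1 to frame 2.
18° counter-clockwise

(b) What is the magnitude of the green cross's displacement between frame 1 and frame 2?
2.1

The green cross moved from (2.7, 7.1) to (4.4, 8.3), a distance of √(1.7² + 1.2²) ≈ 2.1.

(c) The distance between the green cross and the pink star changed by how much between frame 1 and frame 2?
-0.5

Distance in frame 1: 7.0. Distance in frame 2: 6.5.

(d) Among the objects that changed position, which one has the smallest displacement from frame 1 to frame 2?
the cyan cross

(moved 0.6)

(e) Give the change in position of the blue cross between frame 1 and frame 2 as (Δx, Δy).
(1.9, -0.4)

The blue cross was at (7.5, 3.5) in frame 1 and (9.4, 3.1) in frame 2.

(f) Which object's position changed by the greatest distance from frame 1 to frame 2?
the blue hexagon

(moved 3.6; next 2.8)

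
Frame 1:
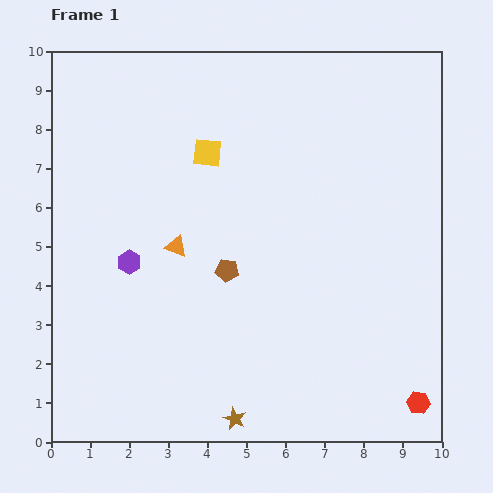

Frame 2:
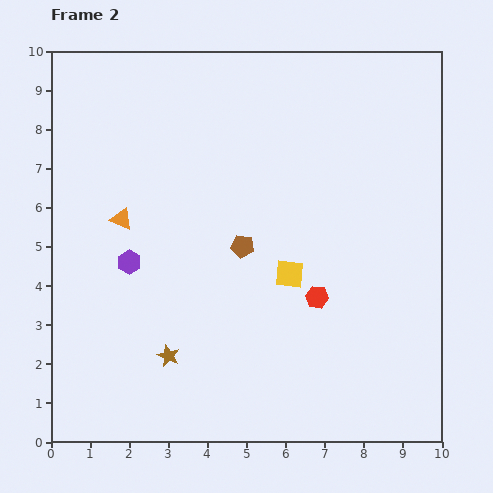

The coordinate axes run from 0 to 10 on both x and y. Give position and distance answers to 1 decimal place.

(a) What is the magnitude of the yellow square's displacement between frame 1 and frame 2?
3.7

The yellow square moved from (4.0, 7.4) to (6.1, 4.3), a distance of √(2.1² + 3.1²) ≈ 3.7.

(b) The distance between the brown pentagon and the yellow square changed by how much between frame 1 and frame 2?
-1.6

Distance in frame 1: 3.0. Distance in frame 2: 1.4.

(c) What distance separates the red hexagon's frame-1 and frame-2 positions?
3.7

The red hexagon moved from (9.4, 1.0) to (6.8, 3.7), a distance of √(2.6² + 2.7²) ≈ 3.7.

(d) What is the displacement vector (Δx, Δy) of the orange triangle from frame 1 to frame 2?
(-1.4, 0.7)

The orange triangle was at (3.2, 5.0) in frame 1 and (1.8, 5.7) in frame 2.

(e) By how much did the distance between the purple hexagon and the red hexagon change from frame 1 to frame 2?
-3.3

Distance in frame 1: 8.2. Distance in frame 2: 4.9.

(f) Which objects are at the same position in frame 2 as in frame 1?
the purple hexagon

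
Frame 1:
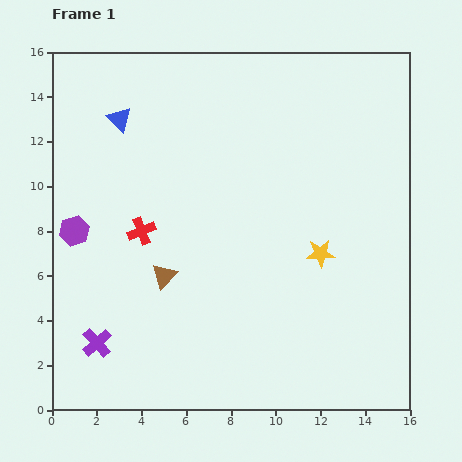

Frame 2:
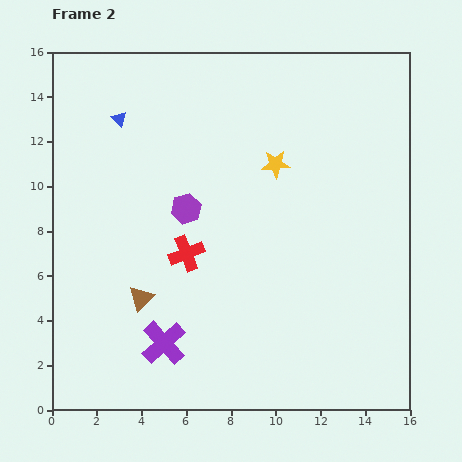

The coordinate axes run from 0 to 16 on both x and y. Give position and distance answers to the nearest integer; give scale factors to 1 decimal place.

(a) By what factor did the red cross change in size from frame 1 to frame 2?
1.3×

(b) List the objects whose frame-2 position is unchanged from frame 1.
the blue triangle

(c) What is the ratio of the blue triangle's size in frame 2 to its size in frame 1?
0.6×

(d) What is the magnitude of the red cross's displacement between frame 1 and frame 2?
2

The red cross moved from (4, 8) to (6, 7), a distance of √(2² + 1²) ≈ 2.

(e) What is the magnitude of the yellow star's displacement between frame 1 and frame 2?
4

The yellow star moved from (12, 7) to (10, 11), a distance of √(2² + 4²) ≈ 4.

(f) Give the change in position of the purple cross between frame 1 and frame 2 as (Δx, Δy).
(3, 0)

The purple cross was at (2, 3) in frame 1 and (5, 3) in frame 2.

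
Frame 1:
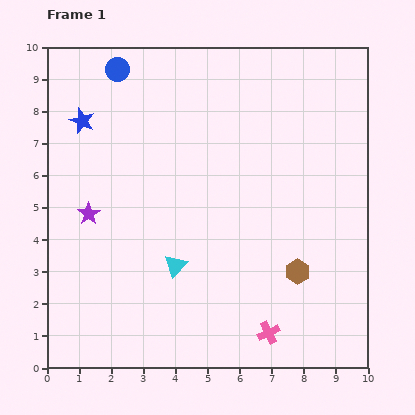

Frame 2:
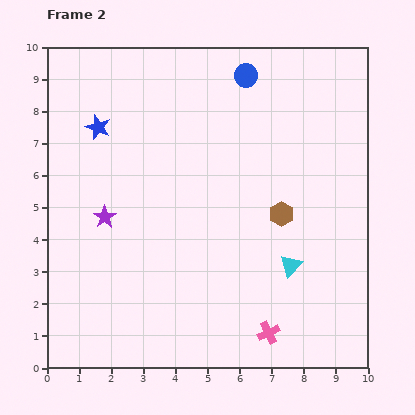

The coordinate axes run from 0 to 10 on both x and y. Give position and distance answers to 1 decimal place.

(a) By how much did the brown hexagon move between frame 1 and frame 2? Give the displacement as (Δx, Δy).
(-0.5, 1.8)

The brown hexagon was at (7.8, 3.0) in frame 1 and (7.3, 4.8) in frame 2.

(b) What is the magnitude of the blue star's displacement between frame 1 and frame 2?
0.5

The blue star moved from (1.1, 7.7) to (1.6, 7.5), a distance of √(0.5² + 0.2²) ≈ 0.5.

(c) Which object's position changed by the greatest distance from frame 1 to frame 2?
the blue circle

(moved 4.0; next 3.6)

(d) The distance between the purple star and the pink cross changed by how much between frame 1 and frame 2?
-0.5

Distance in frame 1: 6.7. Distance in frame 2: 6.2.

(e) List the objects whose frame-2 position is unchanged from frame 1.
the pink cross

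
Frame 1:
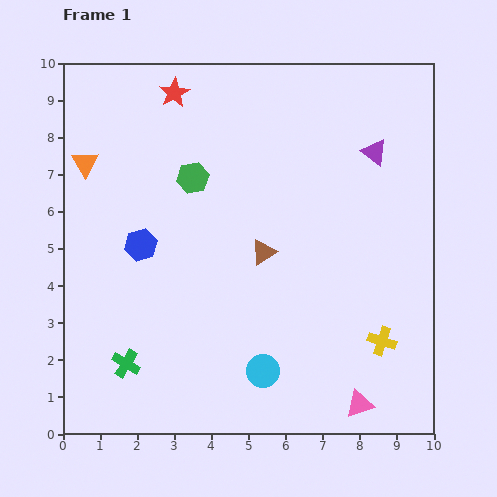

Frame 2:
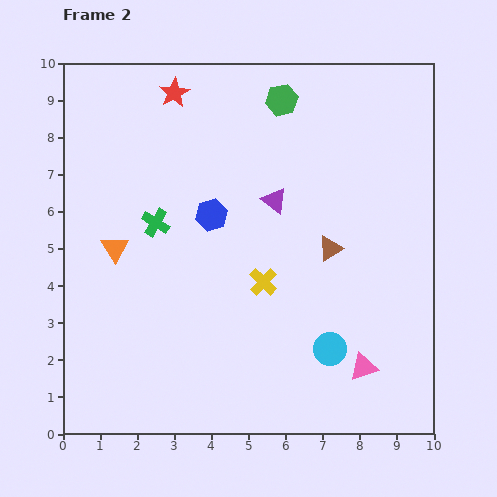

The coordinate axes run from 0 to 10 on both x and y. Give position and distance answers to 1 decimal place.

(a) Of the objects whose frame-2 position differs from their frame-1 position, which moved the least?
the pink triangle

(moved 1.0)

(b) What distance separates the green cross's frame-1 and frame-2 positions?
3.9

The green cross moved from (1.7, 1.9) to (2.5, 5.7), a distance of √(0.8² + 3.8²) ≈ 3.9.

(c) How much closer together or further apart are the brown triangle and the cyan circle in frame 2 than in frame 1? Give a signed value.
-0.5

Distance in frame 1: 3.2. Distance in frame 2: 2.7.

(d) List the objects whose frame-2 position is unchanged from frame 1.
the red star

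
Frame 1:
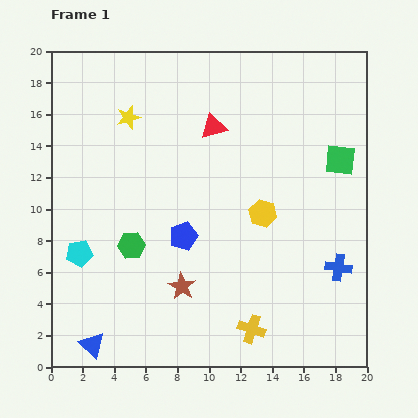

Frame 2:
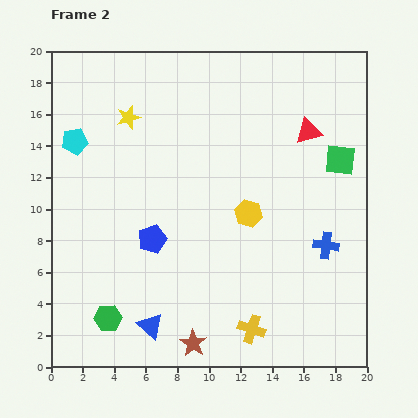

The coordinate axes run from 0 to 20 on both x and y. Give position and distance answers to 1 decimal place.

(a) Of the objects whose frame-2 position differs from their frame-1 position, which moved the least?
the yellow hexagon

(moved 0.9)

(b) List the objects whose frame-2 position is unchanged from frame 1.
the yellow cross, the yellow star, the green square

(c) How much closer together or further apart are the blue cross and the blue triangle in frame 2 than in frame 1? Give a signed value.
-4.2

Distance in frame 1: 16.4. Distance in frame 2: 12.2.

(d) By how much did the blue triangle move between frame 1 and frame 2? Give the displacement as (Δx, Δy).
(3.7, 1.2)

The blue triangle was at (2.6, 1.4) in frame 1 and (6.3, 2.6) in frame 2.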